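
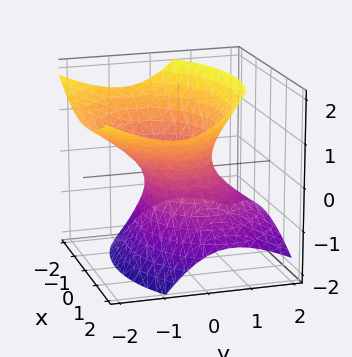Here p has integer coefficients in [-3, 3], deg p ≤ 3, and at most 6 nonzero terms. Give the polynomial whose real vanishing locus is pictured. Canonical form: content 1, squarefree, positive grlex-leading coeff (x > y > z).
2*x^2 + 3*y^2 + 3*y*z - 3*z^2 - 2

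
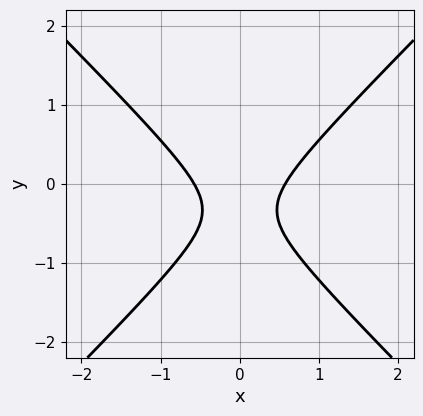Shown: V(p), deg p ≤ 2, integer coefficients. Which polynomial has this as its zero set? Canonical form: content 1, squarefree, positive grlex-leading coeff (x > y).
3*x^2 - 3*y^2 - 2*y - 1

(a) Degree: no degree-1 curve has this shape, so deg p = 2.
(b) Symmetries: the x ↦ −x reflection is a symmetry, so x appears only in even powers.
(c) Reading off the gridlines: the curve avoids every integer y-axis point in the box.
(d) Fitting integer coefficients to these (and the overall shape) gives p.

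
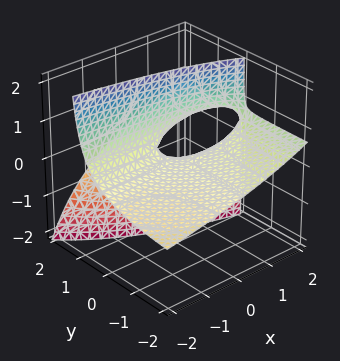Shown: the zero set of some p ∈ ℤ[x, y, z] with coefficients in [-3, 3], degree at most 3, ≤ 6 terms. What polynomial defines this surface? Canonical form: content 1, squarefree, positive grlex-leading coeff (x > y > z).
deg p = 2. A generic line meets the surface in up to 2 points.
Against the integer gridlines: every point of the y-axis in the box is on the surface; one z-axis crossing is at z = 0; the visible x-axis segment lies entirely on the surface.
These observations pin down the coefficients.

x*y - x*z - 3*y*z + 2*z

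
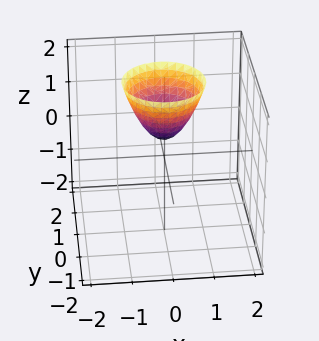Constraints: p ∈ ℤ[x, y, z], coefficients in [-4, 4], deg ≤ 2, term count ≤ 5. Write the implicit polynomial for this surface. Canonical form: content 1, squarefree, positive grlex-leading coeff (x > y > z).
1. The degree is 2 — no degree-1 surface has this shape.
2. Symmetries: rotational symmetry about the z-axis ⇒ p depends on x, y only through x² + y².
3. Against the integer gridlines: a circular section at z = 2 has radius exactly 1; the surface avoids every integer x-axis point in the box.
4. Fitting integer coefficients to these (and the overall shape) gives p.

3*x^2 + 3*y^2 - 2*z + 1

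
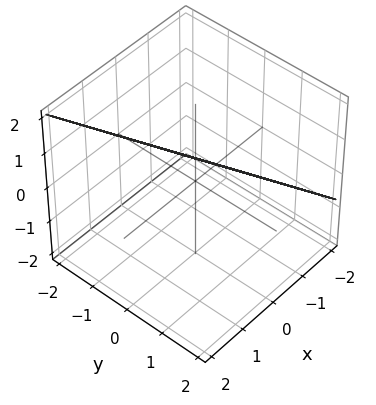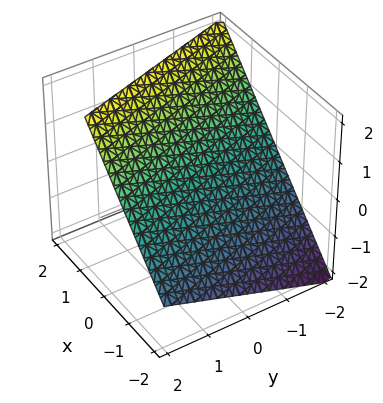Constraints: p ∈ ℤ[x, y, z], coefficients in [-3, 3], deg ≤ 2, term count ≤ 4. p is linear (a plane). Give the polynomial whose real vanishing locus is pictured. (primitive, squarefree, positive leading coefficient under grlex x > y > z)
3*x + y - 3*z + 2

First, the degree is 1 — every cross-section is a straight line — this is a plane.
Then, against the integer gridlines: it meets the y-axis at y = -2 (among the integer gridlines).
Finally, putting this together gives p.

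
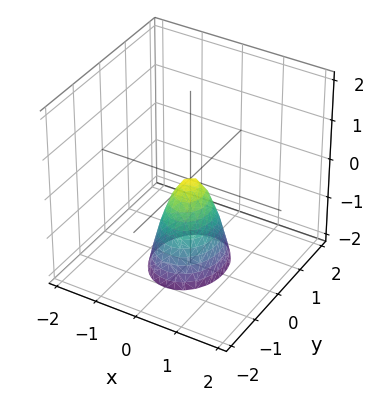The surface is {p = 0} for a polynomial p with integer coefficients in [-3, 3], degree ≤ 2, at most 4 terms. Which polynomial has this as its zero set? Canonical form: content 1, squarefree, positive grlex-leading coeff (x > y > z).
First, degree: a paraboloid; a quadric, so deg p = 2.
Then, symmetries: it's symmetric under y → −y, forcing even powers of y; the x ↦ −x reflection is a symmetry, so x appears only in even powers.
Then, from the axis intercepts and sections: it meets the x-axis at x = 0 (among the integer gridlines); it crosses the y-axis at the gridline y = 0; one z-axis crossing is at z = 0.
Finally, the integer polynomial consistent with all of this is the stated p.

3*x^2 + 2*y^2 + z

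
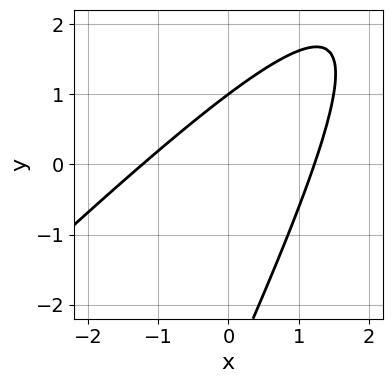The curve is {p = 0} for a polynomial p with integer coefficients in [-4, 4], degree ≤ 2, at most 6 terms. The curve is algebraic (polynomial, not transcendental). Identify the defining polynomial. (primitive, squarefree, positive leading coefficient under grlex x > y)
2*x^2 - 3*x*y + y^2 + 2*y - 3

(a) deg p = 2. No degree-1 curve has this shape.
(b) Checking where it meets the axes: one y-axis crossing is at y = 1.
(c) The integer polynomial consistent with all of this is the stated p.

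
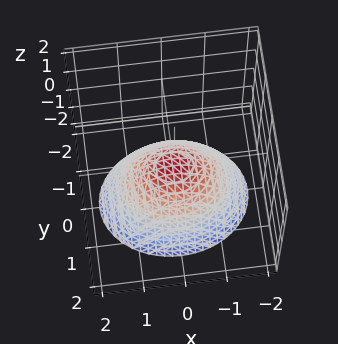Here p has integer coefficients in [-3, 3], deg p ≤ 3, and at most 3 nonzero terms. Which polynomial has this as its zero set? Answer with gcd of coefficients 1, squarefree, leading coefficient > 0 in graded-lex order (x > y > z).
2*x^2 + 3*y^2 + 3*z

First, the degree is 2 — a paraboloid; a quadric.
Then, symmetries: the x ↦ −x reflection is a symmetry, so x appears only in even powers; the y ↦ −y reflection is a symmetry, so y appears only in even powers.
Then, from the axis intercepts and sections: one z-axis crossing is at z = 0; one y-axis crossing is at y = 0; it crosses the x-axis at the gridline x = 0.
Finally, the integer polynomial consistent with all of this is the stated p.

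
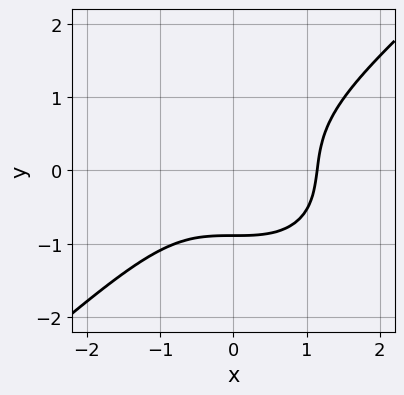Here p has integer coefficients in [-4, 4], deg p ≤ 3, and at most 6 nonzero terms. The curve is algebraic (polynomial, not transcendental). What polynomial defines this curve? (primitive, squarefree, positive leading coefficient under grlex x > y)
(a) Degree: no degree-2 curve has this shape, so deg p = 3.
(b) Matching integer coefficients to the picture gives p.

2*x^3 - 3*y^3 - y - 3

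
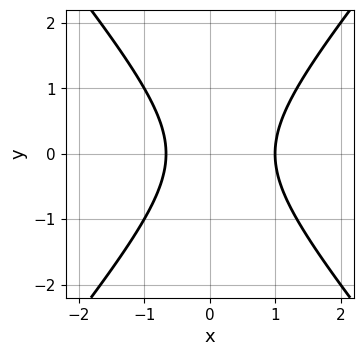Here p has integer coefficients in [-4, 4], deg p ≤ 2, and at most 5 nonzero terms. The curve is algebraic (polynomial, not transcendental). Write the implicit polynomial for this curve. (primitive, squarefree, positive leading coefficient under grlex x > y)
3*x^2 - 2*y^2 - x - 2

First, the degree is 2 — a generic line meets the curve in up to 2 points.
Next, symmetries: it's symmetric under y → −y, forcing even powers of y.
Then, from the visible intercepts: no y-intercept at any integer in the box; one x-axis crossing is at x = 1.
Finally, together with the visible shape, these determine p as stated.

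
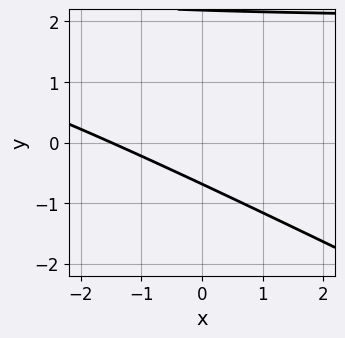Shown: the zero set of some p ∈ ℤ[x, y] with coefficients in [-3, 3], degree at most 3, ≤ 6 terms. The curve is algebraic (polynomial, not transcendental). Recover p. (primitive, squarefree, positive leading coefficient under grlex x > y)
x*y + 2*y^2 - 2*x - 3*y - 3

First, the degree is 2 — no degree-1 curve has this shape.
Finally, the integer polynomial consistent with all of this is the stated p.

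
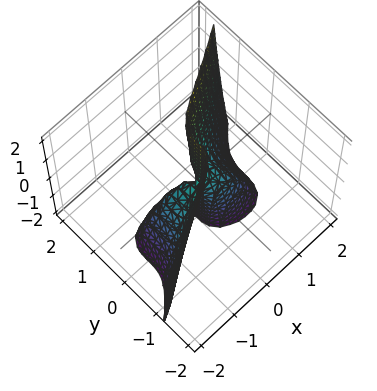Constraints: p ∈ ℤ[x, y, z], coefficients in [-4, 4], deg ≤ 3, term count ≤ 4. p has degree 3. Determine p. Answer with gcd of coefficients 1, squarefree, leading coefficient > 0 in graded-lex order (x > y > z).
Degree: the shape is more complex than any degree-2 surface, so deg p = 3.
Checking where it meets the axes: it crosses the y-axis at the gridline y = 0; the visible z-axis segment lies entirely on the surface.
Putting this together gives p.

x^3 - 3*y^3 + x*z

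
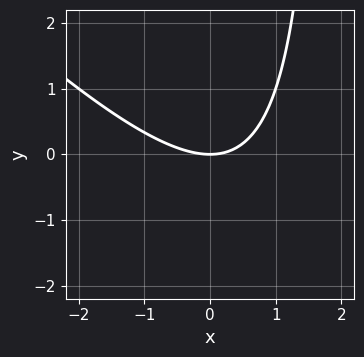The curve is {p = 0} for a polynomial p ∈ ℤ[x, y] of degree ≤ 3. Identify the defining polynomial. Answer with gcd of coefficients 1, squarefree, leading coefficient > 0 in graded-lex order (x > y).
x^2 + x*y - 2*y

1. deg p = 2. A generic line meets the curve in up to 2 points.
2. From the visible intercepts: it meets the y-axis at y = 0 (among the integer gridlines); it meets the x-axis at x = 0 (among the integer gridlines).
3. Solving for integer coefficients yields p as stated.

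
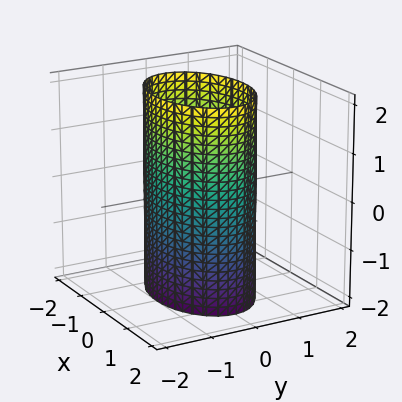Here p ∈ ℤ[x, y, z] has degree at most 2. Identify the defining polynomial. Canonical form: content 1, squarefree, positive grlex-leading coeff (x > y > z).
x^2 + 2*y^2 - 2

The degree is 2 — constant cross-section along one axis; a quadric.
Symmetries: the y ↦ −y reflection is a symmetry, so y appears only in even powers; the z ↦ −z reflection is a symmetry, so z appears only in even powers; the x ↦ −x reflection is a symmetry, so x appears only in even powers.
From the axis intercepts and sections: the surface avoids every integer z-axis point in the box; the y-axis gridline crossings are at y ∈ {-1, 1}.
Putting this together gives p.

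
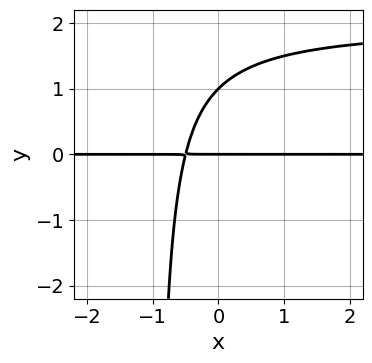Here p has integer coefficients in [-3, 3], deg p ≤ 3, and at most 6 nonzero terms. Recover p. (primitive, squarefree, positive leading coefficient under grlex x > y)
1. Degree: a generic line meets the curve in up to 3 points, so deg p = 3.
2. Observable constraints: among the integer gridlines, it crosses the y-axis at y ∈ {0, 1}; every point of the x-axis in the box is on the curve.
3. These observations pin down the coefficients.

x*y^2 - 2*x*y + y^2 - y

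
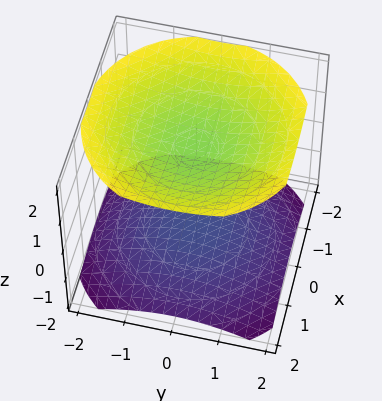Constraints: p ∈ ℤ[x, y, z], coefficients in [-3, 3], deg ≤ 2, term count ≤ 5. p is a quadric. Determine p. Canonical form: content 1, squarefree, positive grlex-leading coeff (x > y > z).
x^2 + y^2 - 2*z^2 + 3

I count 2 distinct pieces. Treating them together as one polynomial.
Degree: two separate bowl-shaped sheets opening away from each other; a quadric, so deg p = 2.
Symmetries: it's symmetric under z → −z, forcing even powers of z; rotational symmetry about the z-axis ⇒ p depends on x, y only through x² + y².
From the axis intercepts and sections: no y-intercept at any integer in the box; the surface avoids every integer x-axis point in the box.
Assembling these constraints gives the stated polynomial.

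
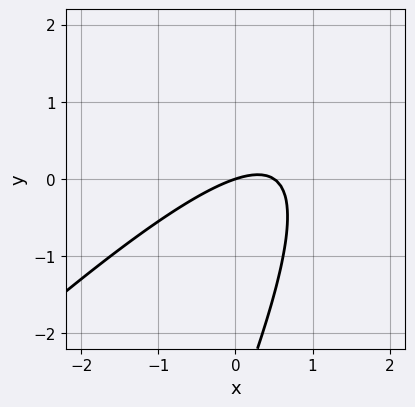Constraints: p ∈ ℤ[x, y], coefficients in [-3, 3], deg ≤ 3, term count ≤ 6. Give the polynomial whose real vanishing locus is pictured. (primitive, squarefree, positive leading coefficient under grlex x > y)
2*x^2 - 3*x*y + y^2 - x + 3*y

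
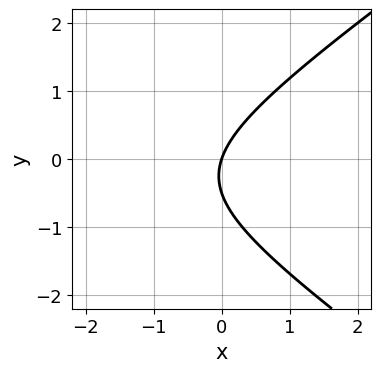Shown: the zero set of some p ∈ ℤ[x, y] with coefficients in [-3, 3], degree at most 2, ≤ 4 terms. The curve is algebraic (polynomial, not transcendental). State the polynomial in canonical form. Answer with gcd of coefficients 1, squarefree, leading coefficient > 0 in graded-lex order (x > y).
1. Degree: the shape is more complex than any degree-1 curve, so deg p = 2.
2. Observable constraints: one y-axis crossing is at y = 0; it crosses the x-axis at the gridline x = 0.
3. Assembling these constraints gives the stated polynomial.

x^2 - 2*y^2 + 3*x - y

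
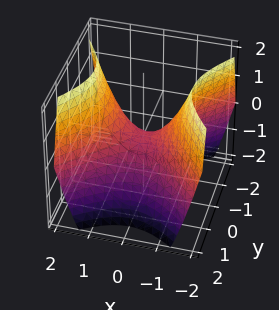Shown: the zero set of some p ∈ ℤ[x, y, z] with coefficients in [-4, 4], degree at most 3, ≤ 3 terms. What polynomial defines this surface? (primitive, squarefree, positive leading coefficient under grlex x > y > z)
(a) deg p = 2. A saddle surface; a quadric.
(b) Symmetries: the y ↦ −y reflection is a symmetry, so y appears only in even powers; it's symmetric under x → −x, forcing even powers of x.
(c) Checking where it meets the axes: it crosses the x-axis at the gridline x = 0; it crosses the z-axis at the gridline z = 0; it crosses the y-axis at the gridline y = 0.
(d) Fitting integer coefficients to these (and the overall shape) gives p.

x^2 - y^2 - z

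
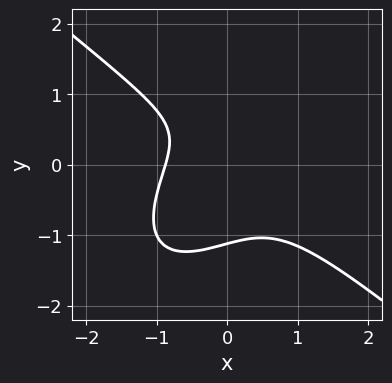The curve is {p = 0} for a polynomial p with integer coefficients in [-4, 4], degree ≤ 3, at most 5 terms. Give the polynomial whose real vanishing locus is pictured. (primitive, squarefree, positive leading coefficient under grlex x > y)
3*x^3 - 2*x*y^2 + 3*y^3 - 2*y + 2

(a) deg p = 3.
(b) Putting this together gives p.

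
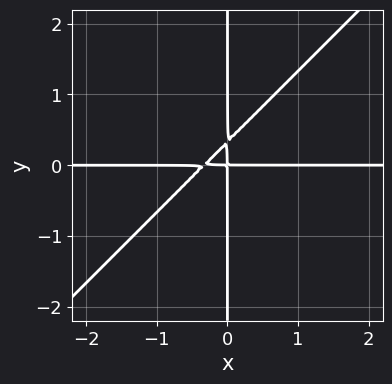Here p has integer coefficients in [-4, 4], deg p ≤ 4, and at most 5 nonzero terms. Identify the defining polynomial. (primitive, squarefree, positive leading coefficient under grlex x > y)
(a) deg p = 3. The shape is more complex than any degree-2 curve.
(b) From the visible intercepts: every point of the x-axis in the box is on the curve; every point of the y-axis in the box is on the curve.
(c) Together with the visible shape, these determine p as stated.

3*x^2*y - 3*x*y^2 + x*y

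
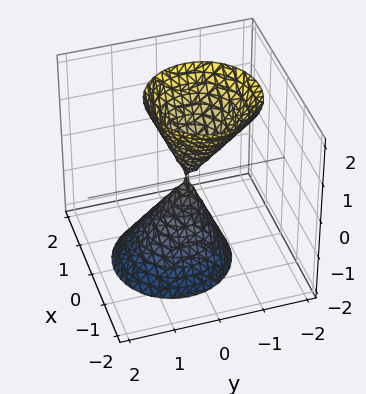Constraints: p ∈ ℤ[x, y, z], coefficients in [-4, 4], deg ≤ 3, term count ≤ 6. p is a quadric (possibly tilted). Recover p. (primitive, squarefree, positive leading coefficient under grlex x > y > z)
3*x^2 + 3*y^2 + y*z - z^2

The picture has 2 separate pieces. Treating them together as one polynomial.
deg p = 2. A generic line meets the surface in up to 2 points.
Observable constraints: it meets the z-axis at z = 0 (among the integer gridlines); one x-axis crossing is at x = 0.
Solving for integer coefficients yields p as stated.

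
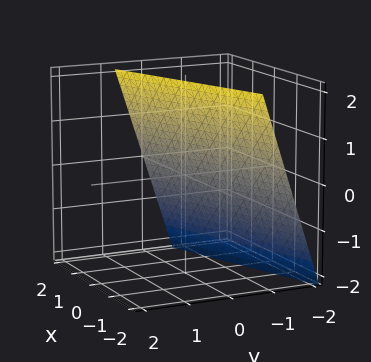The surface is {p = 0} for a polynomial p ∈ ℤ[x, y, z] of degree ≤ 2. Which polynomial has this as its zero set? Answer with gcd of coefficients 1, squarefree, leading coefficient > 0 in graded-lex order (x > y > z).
x - 3*y + z - 2

1. deg p = 1.
2. From the visible intercepts: it meets the z-axis at z = 2 (among the integer gridlines); it crosses the x-axis at the gridline x = 2.
3. Matching integer coefficients to the picture gives p.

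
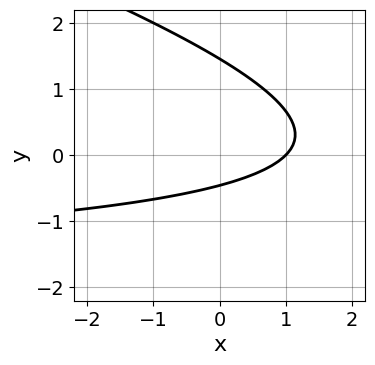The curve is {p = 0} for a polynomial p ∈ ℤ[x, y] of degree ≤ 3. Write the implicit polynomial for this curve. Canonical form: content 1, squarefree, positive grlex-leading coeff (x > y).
The degree is 2 — the shape is more complex than any degree-1 curve.
Reading off the gridlines: one x-axis crossing is at x = 1.
Matching integer coefficients to the picture gives p.

x*y + 3*y^2 + 2*x - 3*y - 2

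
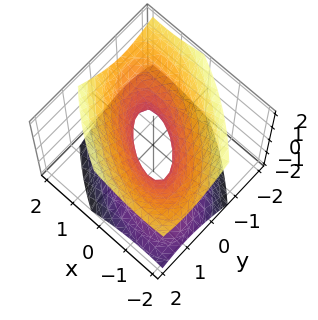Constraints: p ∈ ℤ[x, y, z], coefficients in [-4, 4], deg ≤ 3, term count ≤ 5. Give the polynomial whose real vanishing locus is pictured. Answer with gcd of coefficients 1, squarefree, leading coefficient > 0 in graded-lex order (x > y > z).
Degree: no degree-1 surface has this shape, so deg p = 2.
From the axis intercepts and sections: the surface avoids every integer z-axis point in the box.
Together with the visible shape, these determine p as stated.

2*x^2 + 3*x*y + 3*y^2 - 3*z^2 - 1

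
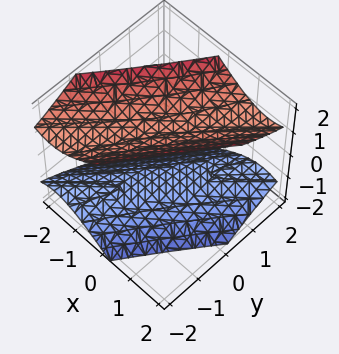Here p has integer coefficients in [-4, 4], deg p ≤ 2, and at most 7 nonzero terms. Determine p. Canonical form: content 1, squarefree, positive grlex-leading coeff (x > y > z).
The picture has 2 separate pieces. They look like related sheets of one shape, so recover p as a whole.
Degree: a generic line meets the surface in up to 2 points, so deg p = 2.
Checking where it meets the axes: the surface avoids every integer x-axis point in the box; no y-intercept at any integer in the box.
Matching integer coefficients to the picture gives p.

2*x^2 - 3*x*y + y^2 - 2*z^2 + 3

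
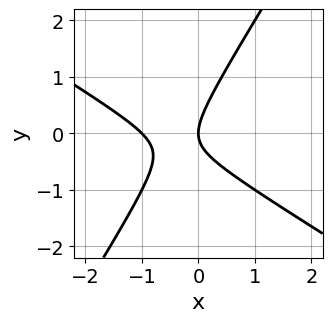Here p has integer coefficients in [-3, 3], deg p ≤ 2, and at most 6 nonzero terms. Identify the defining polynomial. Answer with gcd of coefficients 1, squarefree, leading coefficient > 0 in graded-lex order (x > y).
x^2 + x*y - y^2 + x

deg p = 2. A generic line meets the curve in up to 2 points.
Observable constraints: one y-axis crossing is at y = 0; the x-axis gridline crossings are at x ∈ {-1, 0}.
The integer polynomial consistent with all of this is the stated p.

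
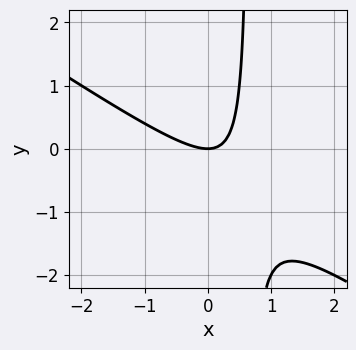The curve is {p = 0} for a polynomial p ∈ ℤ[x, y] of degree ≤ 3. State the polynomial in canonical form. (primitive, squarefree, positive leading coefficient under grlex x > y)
2*x^2 + 3*x*y - 2*y

(a) deg p = 2. No degree-1 curve has this shape.
(b) Reading off the gridlines: it meets the x-axis at x = 0 (among the integer gridlines); it meets the y-axis at y = 0 (among the integer gridlines).
(c) The integer polynomial consistent with all of this is the stated p.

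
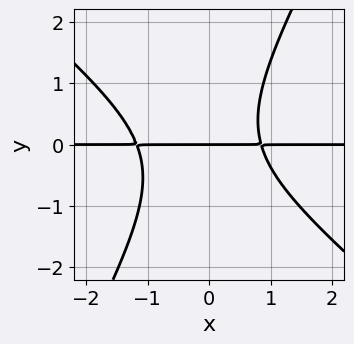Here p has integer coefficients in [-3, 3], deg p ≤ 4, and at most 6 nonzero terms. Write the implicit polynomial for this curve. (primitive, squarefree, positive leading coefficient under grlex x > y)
First, degree: the shape is more complex than any degree-2 curve, so deg p = 3.
Next, against the integer gridlines: one y-axis crossing is at y = 0; the visible x-axis segment lies entirely on the curve.
Finally, solving for integer coefficients yields p as stated.

3*x^2*y + 2*x*y^2 - 2*y^3 + x*y - 3*y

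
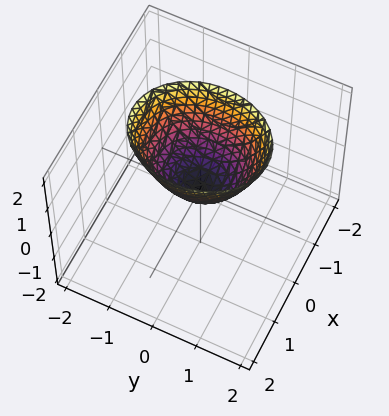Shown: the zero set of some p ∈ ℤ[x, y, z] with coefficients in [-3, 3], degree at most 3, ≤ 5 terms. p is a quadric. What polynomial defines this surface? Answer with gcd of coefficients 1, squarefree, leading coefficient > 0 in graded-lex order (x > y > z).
deg p = 2.
Symmetries: mirror symmetry x ↦ −x ⇒ only even powers of x; mirror symmetry y ↦ −y ⇒ only even powers of y.
From the visible intercepts: it crosses the z-axis at the gridline z = 0; one x-axis crossing is at x = 0; it meets the y-axis at y = 0 (among the integer gridlines).
The integer polynomial consistent with all of this is the stated p.

3*x^2 + 2*y^2 - 2*z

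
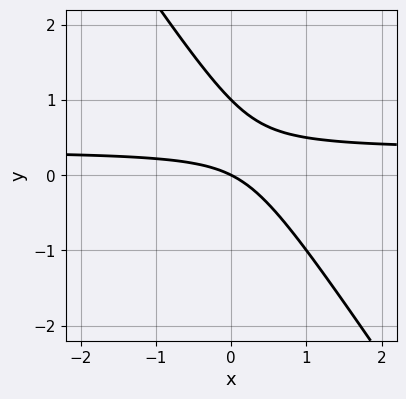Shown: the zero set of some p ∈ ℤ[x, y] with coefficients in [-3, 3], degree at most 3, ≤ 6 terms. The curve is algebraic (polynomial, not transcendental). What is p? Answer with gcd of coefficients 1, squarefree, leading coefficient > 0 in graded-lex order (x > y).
First, deg p = 2. The shape is more complex than any degree-1 curve.
Next, reading off the gridlines: it meets the x-axis at x = 0 (among the integer gridlines); among the integer gridlines, it crosses the y-axis at y ∈ {0, 1}.
Finally, these observations pin down the coefficients.

3*x*y + 2*y^2 - x - 2*y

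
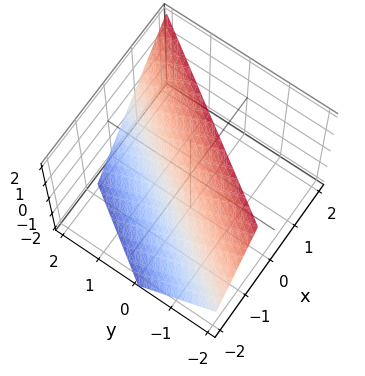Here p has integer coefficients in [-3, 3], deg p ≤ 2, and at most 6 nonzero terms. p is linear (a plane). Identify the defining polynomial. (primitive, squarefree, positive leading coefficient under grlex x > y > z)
1. deg p = 1. The surface is flat (a plane).
2. Checking where it meets the axes: one y-axis crossing is at y = 1; it meets the z-axis at z = 1 (among the integer gridlines).
3. Fitting integer coefficients to these (and the overall shape) gives p.

3*x - 2*y - 2*z + 2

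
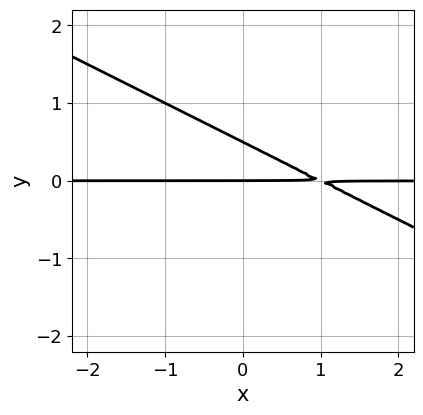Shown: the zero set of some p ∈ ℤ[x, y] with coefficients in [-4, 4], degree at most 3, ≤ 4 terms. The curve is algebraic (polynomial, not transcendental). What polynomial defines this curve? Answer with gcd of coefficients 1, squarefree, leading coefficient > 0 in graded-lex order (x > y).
x*y + 2*y^2 - y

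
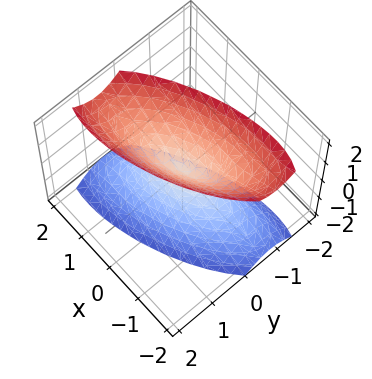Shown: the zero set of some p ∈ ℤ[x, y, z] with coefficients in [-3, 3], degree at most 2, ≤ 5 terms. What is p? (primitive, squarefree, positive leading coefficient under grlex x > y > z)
x^2 - 2*x*y + 3*y^2 - z^2

1. The picture has 2 separate pieces.
2. The degree is 2 — no degree-1 surface has this shape.
3. From the visible intercepts: one z-axis crossing is at z = 0; it crosses the x-axis at the gridline x = 0; it crosses the y-axis at the gridline y = 0.
4. The integer polynomial consistent with all of this is the stated p.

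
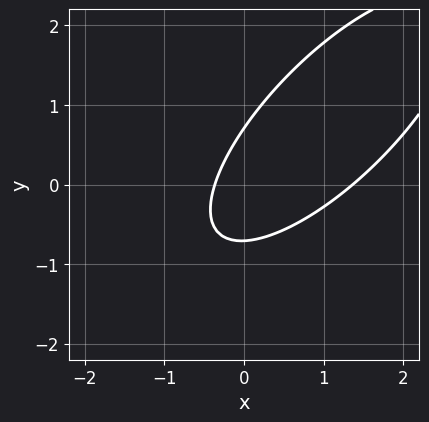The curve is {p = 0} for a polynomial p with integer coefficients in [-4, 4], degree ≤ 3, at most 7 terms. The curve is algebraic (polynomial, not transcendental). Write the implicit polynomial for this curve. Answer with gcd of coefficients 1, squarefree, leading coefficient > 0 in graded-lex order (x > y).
2*x^2 - 3*x*y + 2*y^2 - 2*x - 1

1. deg p = 2.
2. The integer polynomial consistent with all of this is the stated p.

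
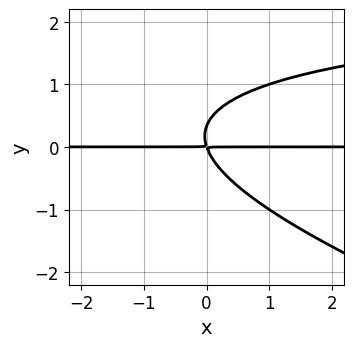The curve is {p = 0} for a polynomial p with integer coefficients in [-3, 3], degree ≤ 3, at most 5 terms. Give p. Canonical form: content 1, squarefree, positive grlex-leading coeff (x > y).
(a) Degree: the shape is more complex than any degree-2 curve, so deg p = 3.
(b) Observable constraints: the visible x-axis segment lies entirely on the curve.
(c) Solving for integer coefficients yields p as stated.

x*y^2 + 3*y^3 - 3*x*y - y^2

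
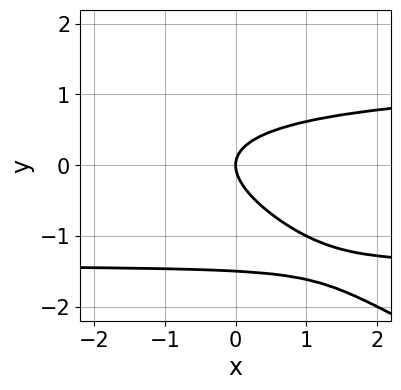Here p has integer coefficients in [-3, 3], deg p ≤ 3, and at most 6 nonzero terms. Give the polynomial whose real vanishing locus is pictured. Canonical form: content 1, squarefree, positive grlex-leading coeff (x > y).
1. deg p = 3. No degree-2 curve has this shape.
2. From the axis intercepts and sections: one y-axis crossing is at y = 0; one x-axis crossing is at x = 0.
3. Putting this together gives p.

x*y^2 + 2*y^3 + 3*y^2 - 2*x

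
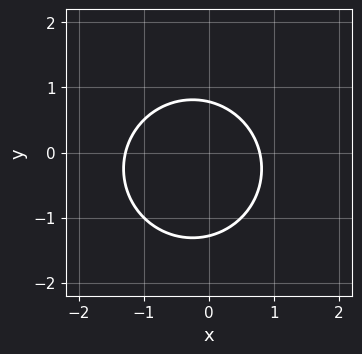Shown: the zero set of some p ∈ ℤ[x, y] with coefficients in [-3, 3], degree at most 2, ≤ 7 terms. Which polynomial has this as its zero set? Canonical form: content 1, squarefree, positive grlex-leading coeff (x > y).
2*x^2 + 2*y^2 + x + y - 2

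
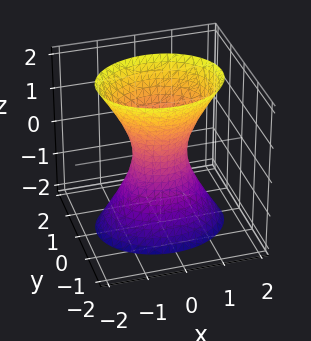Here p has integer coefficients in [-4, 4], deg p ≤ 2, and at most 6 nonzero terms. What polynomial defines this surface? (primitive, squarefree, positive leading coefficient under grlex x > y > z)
2*x^2 + 3*y^2 - z^2 - 1

(a) deg p = 2.
(b) Symmetries: it's symmetric under x → −x, forcing even powers of x; the y ↦ −y reflection is a symmetry, so y appears only in even powers; it's symmetric under z → −z, forcing even powers of z.
(c) From the visible intercepts: it misses every integer gridline on the z-axis.
(d) Solving for integer coefficients yields p as stated.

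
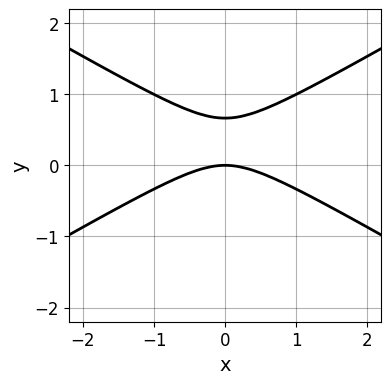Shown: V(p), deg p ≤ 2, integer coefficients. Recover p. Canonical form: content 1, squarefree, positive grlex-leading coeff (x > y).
x^2 - 3*y^2 + 2*y

Degree: no degree-1 curve has this shape, so deg p = 2.
Symmetries: the x ↦ −x reflection is a symmetry, so x appears only in even powers.
Checking where it meets the axes: it crosses the y-axis at the gridline y = 0; it crosses the x-axis at the gridline x = 0.
Fitting integer coefficients to these (and the overall shape) gives p.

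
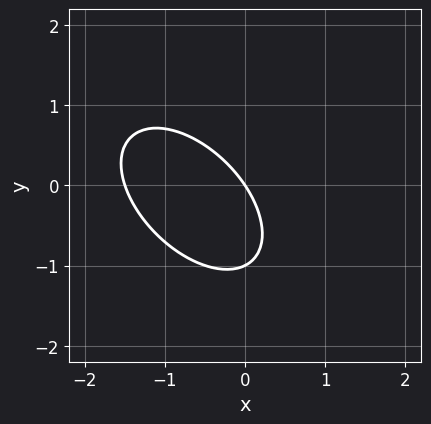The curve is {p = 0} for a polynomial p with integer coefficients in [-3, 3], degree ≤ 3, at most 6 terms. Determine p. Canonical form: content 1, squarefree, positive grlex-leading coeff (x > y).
First, degree: a generic line meets the curve in up to 2 points, so deg p = 2.
Next, reading off the gridlines: among the integer gridlines, it crosses the y-axis at y ∈ {-1, 0}; it meets the x-axis at x = 0 (among the integer gridlines).
Finally, putting this together gives p.

2*x^2 + 2*x*y + 2*y^2 + 3*x + 2*y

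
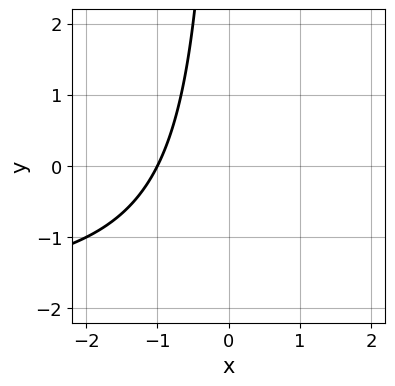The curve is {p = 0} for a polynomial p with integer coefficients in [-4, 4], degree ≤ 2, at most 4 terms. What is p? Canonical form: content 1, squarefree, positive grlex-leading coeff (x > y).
x*y + 2*x + 2

First, degree: the shape is more complex than any degree-1 curve, so deg p = 2.
Then, observable constraints: the curve avoids every integer y-axis point in the box; it meets the x-axis at x = -1 (among the integer gridlines).
Finally, these observations pin down the coefficients.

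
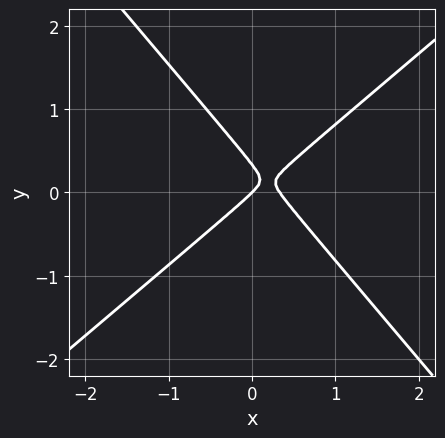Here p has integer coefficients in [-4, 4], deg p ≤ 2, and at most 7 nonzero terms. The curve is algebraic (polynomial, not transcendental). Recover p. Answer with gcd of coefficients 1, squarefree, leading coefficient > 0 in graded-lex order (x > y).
3*x^2 - x*y - 3*y^2 - x + y

First, degree: the shape is more complex than any degree-1 curve, so deg p = 2.
Next, from the axis intercepts and sections: one x-axis crossing is at x = 0; it meets the y-axis at y = 0 (among the integer gridlines).
Finally, together with the visible shape, these determine p as stated.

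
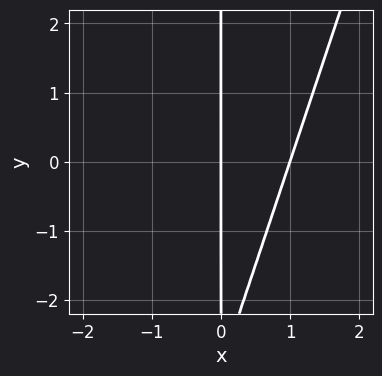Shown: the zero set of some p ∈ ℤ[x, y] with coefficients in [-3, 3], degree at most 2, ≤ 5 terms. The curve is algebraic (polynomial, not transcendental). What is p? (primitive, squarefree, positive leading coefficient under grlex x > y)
First, degree: the shape is more complex than any degree-1 curve, so deg p = 2.
Then, against the integer gridlines: among the integer gridlines, it crosses the x-axis at x ∈ {0, 1}; every point of the y-axis in the box is on the curve.
Finally, assembling these constraints gives the stated polynomial.

3*x^2 - x*y - 3*x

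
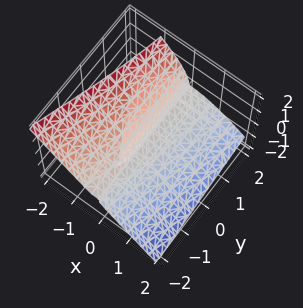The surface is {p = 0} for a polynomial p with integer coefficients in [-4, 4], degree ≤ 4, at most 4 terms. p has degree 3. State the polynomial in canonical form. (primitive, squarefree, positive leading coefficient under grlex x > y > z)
1. I count 2 distinct pieces.
2. The degree is 3 — no degree-2 surface has this shape.
3. Reading off the gridlines: every point of the y-axis in the box is on the surface; it meets the x-axis at x = 0 (among the integer gridlines); it meets the z-axis at z = 0 (among the integer gridlines).
4. These observations pin down the coefficients.

2*x^3 + 2*x*y*z + 2*z^3 + 3*x*z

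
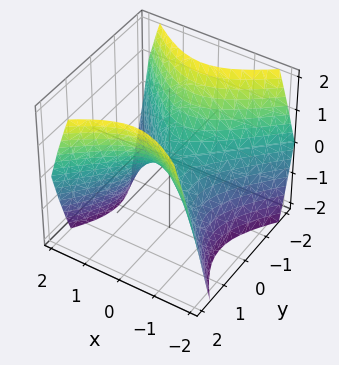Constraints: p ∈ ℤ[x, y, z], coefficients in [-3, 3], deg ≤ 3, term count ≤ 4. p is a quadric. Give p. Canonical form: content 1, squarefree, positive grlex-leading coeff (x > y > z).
x^2 - y^2 + z

(a) Degree: a saddle surface; a quadric, so deg p = 2.
(b) Symmetries: it's symmetric under y → −y, forcing even powers of y; it's symmetric under x → −x, forcing even powers of x.
(c) Checking where it meets the axes: one z-axis crossing is at z = 0; it meets the x-axis at x = 0 (among the integer gridlines).
(d) Fitting integer coefficients to these (and the overall shape) gives p.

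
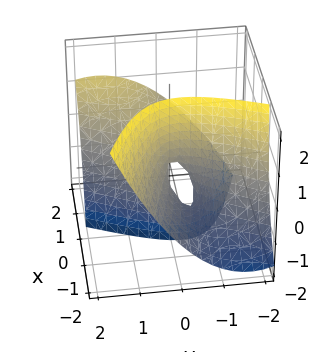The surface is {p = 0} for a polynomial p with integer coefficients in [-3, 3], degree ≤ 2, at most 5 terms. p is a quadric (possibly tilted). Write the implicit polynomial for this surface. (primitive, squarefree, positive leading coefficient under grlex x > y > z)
(a) Degree: the shape is more complex than any degree-1 surface, so deg p = 2.
(b) Reading off the gridlines: one y-axis crossing is at y = 0; it meets the z-axis at z = 0 (among the integer gridlines).
(c) Assembling these constraints gives the stated polynomial.

x^2 + 3*x*y - 3*x*z - 2*y^2 - z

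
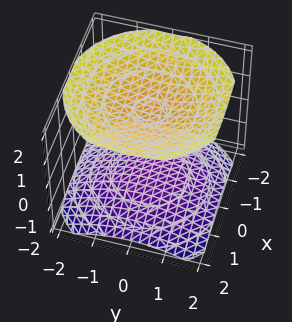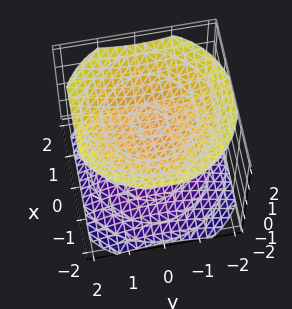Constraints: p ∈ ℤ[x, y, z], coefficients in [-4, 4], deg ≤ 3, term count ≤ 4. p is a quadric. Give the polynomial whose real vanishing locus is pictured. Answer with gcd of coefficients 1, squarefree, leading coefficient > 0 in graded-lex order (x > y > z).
1. There are 2 components. Treating them together as one polynomial.
2. deg p = 2. Two separate bowl-shaped sheets opening away from each other; a quadric.
3. Symmetries: the z-axis is an axis of rotation, so x and y enter only as x² + y²; mirror symmetry z ↦ −z ⇒ only even powers of z.
4. Checking where it meets the axes: no x-intercept at any integer in the box; the surface avoids every integer y-axis point in the box.
5. Assembling these constraints gives the stated polynomial.

x^2 + y^2 - 2*z^2 + 3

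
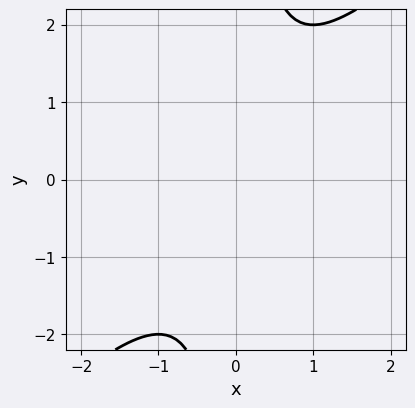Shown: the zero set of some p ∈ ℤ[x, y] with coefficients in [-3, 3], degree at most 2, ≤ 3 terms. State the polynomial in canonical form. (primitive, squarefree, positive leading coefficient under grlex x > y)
(a) Degree: the shape is more complex than any degree-1 curve, so deg p = 2.
(b) Checking where it meets the axes: the curve avoids every integer x-axis point in the box; it misses every integer gridline on the y-axis.
(c) Together with the visible shape, these determine p as stated.

x^2 - x*y + 1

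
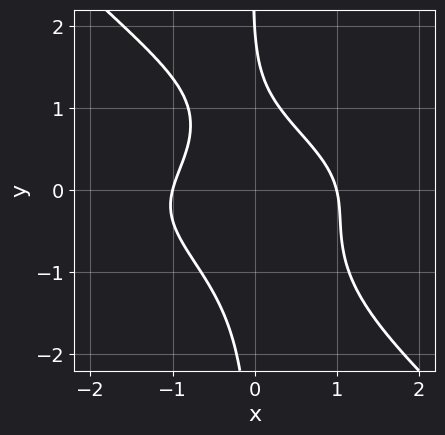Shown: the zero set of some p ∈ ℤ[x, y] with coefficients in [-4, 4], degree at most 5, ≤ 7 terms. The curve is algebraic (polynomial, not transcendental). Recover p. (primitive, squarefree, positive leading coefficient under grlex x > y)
2*x^2*y^2 + 2*x*y^3 + 2*x^2 + y - 2

First, the degree is 4 — the shape is more complex than any degree-3 curve.
Next, against the integer gridlines: among the integer gridlines, it crosses the x-axis at x ∈ {-1, 1}; one y-axis crossing is at y = 2.
Finally, assembling these constraints gives the stated polynomial.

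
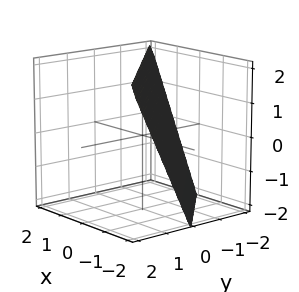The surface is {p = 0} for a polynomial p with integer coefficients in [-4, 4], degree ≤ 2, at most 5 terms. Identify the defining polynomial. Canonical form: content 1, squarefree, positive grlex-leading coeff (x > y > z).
1. deg p = 1. Every cross-section is a straight line — this is a plane.
2. From the axis intercepts and sections: it crosses the y-axis at the gridline y = -1; it crosses the x-axis at the gridline x = -1.
3. Putting this together gives p. Check: (0, 0, 2) on the z-axis lies on the surface, and p(0, 0, 2) = 0. ✓

2*x + 2*y - z + 2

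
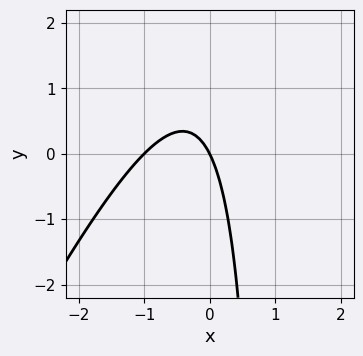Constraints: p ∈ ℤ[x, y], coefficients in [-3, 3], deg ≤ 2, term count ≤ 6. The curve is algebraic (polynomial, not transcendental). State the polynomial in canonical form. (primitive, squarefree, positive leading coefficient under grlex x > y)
2*x^2 - x*y + 2*x + y

(a) Degree: the shape is more complex than any degree-1 curve, so deg p = 2.
(b) Observable constraints: among the integer gridlines, it crosses the x-axis at x ∈ {-1, 0}; one y-axis crossing is at y = 0.
(c) Together with the visible shape, these determine p as stated.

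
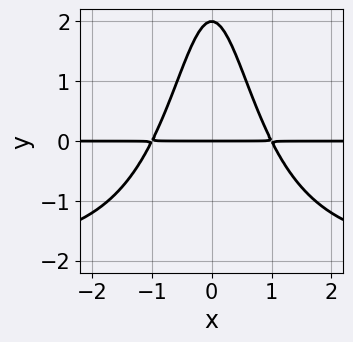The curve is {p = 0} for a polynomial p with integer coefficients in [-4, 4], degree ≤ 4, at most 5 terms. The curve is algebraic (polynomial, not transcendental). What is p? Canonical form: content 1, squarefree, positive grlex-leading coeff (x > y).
(a) The degree is 4 — no degree-3 curve has this shape.
(b) Symmetries: the x ↦ −x reflection is a symmetry, so x appears only in even powers.
(c) Observable constraints: among the integer gridlines, it crosses the y-axis at y ∈ {0, 2}; the visible x-axis segment lies entirely on the curve.
(d) The integer polynomial consistent with all of this is the stated p.

x^2*y^2 + 2*x^2*y + y^2 - 2*y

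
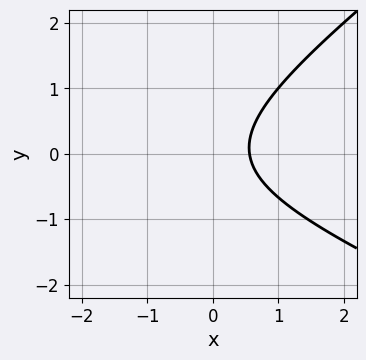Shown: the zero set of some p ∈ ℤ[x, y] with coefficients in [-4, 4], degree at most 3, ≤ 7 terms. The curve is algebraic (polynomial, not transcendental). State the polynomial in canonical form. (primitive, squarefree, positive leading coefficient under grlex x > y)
1. Degree: no degree-1 curve has this shape, so deg p = 2.
2. Against the integer gridlines: the curve avoids every integer y-axis point in the box.
3. Putting this together gives p.

x^2 + x*y - 3*y^2 + 3*x - 2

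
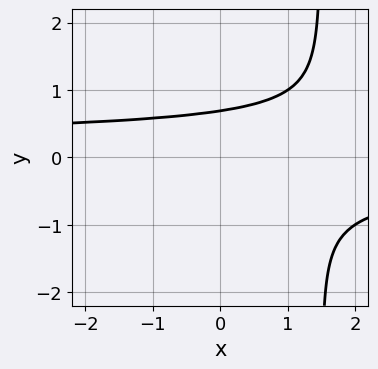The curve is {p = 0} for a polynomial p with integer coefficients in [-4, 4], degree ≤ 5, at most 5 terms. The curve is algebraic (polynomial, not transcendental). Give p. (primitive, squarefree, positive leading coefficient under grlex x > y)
2*x*y^3 - 3*y^3 + 1

First, the degree is 4 — no degree-3 curve has this shape.
Next, against the integer gridlines: the curve avoids every integer x-axis point in the box.
Finally, putting this together gives p.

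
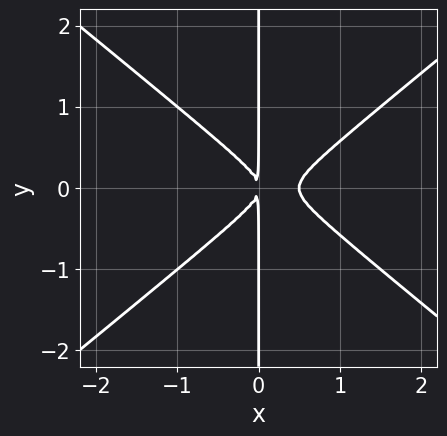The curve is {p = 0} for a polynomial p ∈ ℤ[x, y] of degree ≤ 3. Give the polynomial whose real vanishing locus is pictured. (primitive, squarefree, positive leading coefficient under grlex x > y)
2*x^3 - 3*x*y^2 - x^2

deg p = 3.
Symmetries: the y ↦ −y reflection is a symmetry, so y appears only in even powers.
Checking where it meets the axes: the visible y-axis segment lies entirely on the curve.
Fitting integer coefficients to these (and the overall shape) gives p.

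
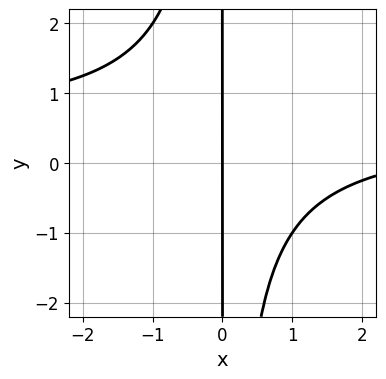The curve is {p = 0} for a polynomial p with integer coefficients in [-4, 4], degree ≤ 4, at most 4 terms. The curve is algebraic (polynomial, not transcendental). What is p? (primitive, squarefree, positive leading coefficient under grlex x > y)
(a) deg p = 3. The shape is more complex than any degree-2 curve.
(b) From the axis intercepts and sections: the visible y-axis segment lies entirely on the curve; it meets the x-axis at x = 0 (among the integer gridlines).
(c) Matching integer coefficients to the picture gives p.

2*x^2*y - x^2 + 3*x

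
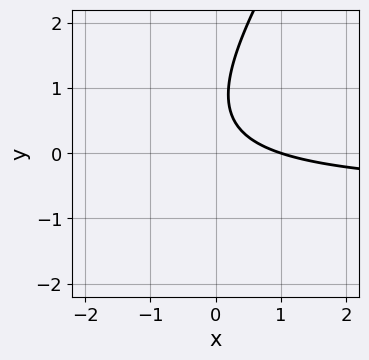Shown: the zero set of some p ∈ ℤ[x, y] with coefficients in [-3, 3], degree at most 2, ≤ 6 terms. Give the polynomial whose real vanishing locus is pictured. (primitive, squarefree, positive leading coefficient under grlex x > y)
3*x*y - 2*y^2 + 2*x + 3*y - 2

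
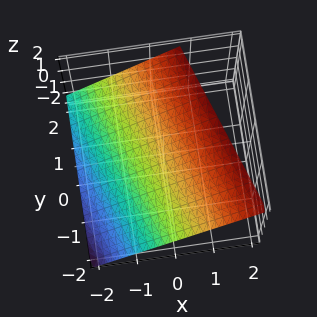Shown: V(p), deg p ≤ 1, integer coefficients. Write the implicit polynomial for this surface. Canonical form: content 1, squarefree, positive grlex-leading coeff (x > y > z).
3*x + y - 3*z + 2

First, deg p = 1. The surface is flat (a plane).
Then, reading off the gridlines: it crosses the y-axis at the gridline y = -2.
Finally, putting this together gives p.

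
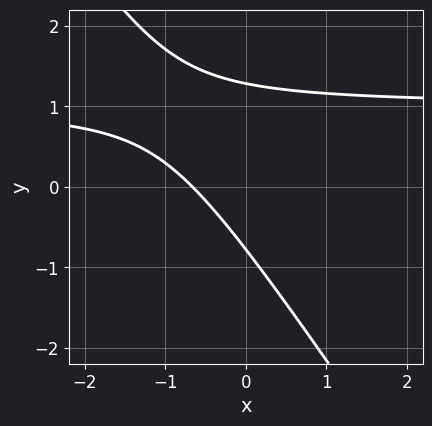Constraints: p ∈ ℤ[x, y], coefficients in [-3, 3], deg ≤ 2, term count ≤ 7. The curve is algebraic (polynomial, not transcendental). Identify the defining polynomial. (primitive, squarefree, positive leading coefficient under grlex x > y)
Degree: a generic line meets the curve in up to 2 points, so deg p = 2.
The integer polynomial consistent with all of this is the stated p.

3*x*y + 2*y^2 - 3*x - y - 2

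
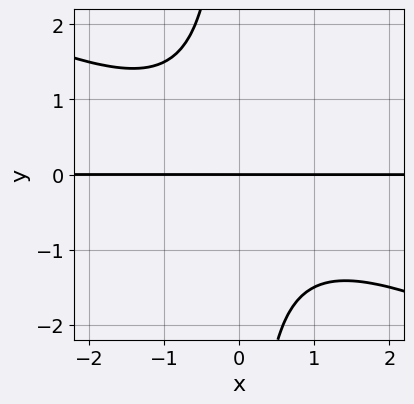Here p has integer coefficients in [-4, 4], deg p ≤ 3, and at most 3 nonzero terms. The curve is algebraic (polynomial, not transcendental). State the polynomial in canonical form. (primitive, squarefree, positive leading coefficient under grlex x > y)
x^2*y + 2*x*y^2 + 2*y

(a) Degree: the shape is more complex than any degree-2 curve, so deg p = 3.
(b) From the axis intercepts and sections: it crosses the y-axis at the gridline y = 0; every point of the x-axis in the box is on the curve.
(c) Fitting integer coefficients to these (and the overall shape) gives p.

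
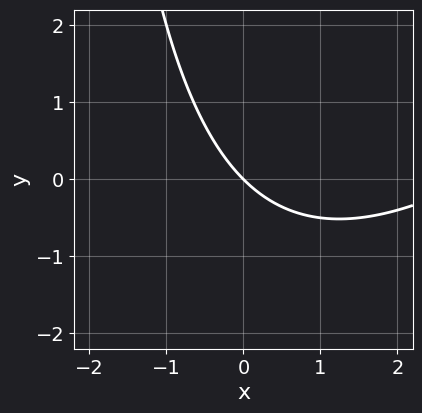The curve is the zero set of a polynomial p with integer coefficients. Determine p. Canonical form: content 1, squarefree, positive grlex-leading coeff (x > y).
x^2 - x*y - 3*x - 3*y

1. Degree: the shape is more complex than any degree-1 curve, so deg p = 2.
2. Reading off the gridlines: it meets the x-axis at x = 0 (among the integer gridlines); it crosses the y-axis at the gridline y = 0.
3. The integer polynomial consistent with all of this is the stated p.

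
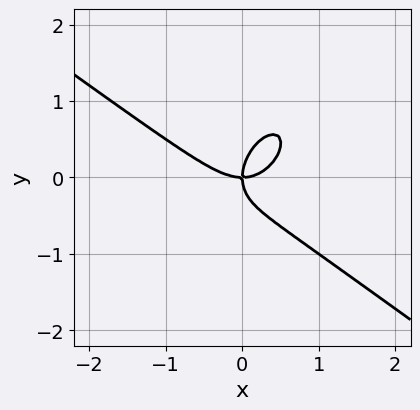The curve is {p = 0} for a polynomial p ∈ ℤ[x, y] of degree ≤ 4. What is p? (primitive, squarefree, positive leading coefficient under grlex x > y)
2*x^3 + x^2*y - x*y^2 + 2*y^3 - 2*x*y

(a) Degree: a generic line meets the curve in up to 3 points, so deg p = 3.
(b) Observable constraints: it crosses the y-axis at the gridline y = 0; it meets the x-axis at x = 0 (among the integer gridlines).
(c) Assembling these constraints gives the stated polynomial.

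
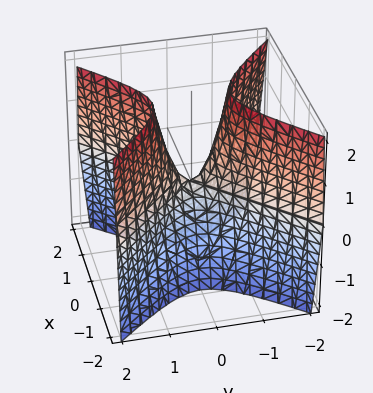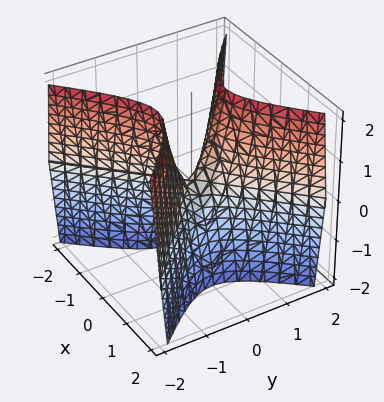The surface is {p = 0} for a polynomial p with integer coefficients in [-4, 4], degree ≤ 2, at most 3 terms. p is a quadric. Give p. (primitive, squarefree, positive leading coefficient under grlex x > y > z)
3*x^2 - 3*y^2 + z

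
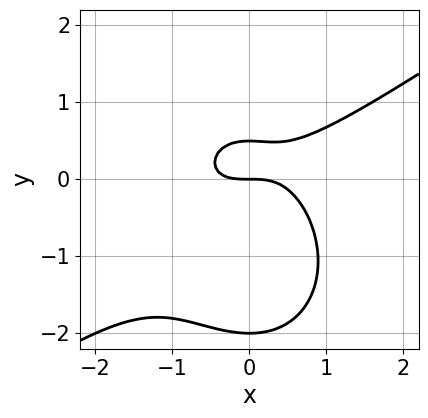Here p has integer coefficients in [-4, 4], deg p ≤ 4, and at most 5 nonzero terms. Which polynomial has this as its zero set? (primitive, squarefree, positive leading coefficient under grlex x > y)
The degree is 3 — no degree-2 curve has this shape.
Observable constraints: one x-axis crossing is at x = 0; the y-axis gridline crossings are at y ∈ {-2, 0}.
Putting this together gives p.

2*x^3 - 2*x^2*y - 2*y^3 - 3*y^2 + 2*y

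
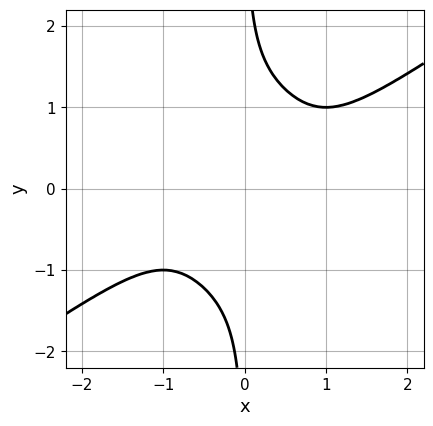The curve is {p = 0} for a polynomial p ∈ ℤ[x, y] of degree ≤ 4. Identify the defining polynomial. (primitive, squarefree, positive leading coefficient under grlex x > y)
x^4 - x^3*y - x*y^3 + 1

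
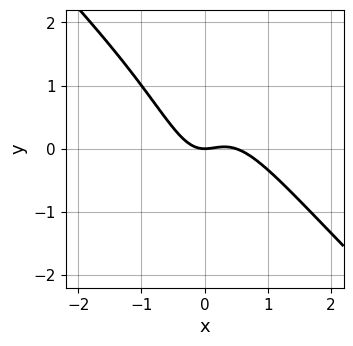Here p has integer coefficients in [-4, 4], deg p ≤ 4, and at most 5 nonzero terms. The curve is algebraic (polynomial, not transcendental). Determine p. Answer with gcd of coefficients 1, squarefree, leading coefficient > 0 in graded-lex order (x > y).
2*x^3 + 2*x^2*y - x^2 + y

First, degree: no degree-2 curve has this shape, so deg p = 3.
Then, against the integer gridlines: one x-axis crossing is at x = 0; one y-axis crossing is at y = 0.
Finally, matching integer coefficients to the picture gives p.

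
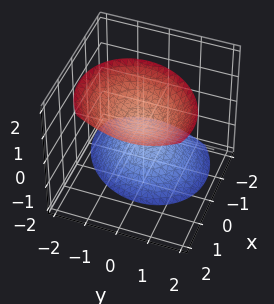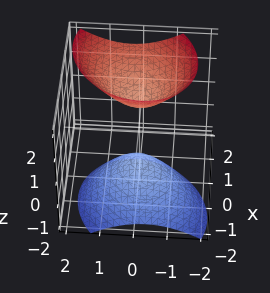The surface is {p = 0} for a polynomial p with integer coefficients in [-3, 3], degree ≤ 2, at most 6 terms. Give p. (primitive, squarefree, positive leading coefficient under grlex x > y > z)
(a) I count 2 distinct pieces.
(b) Degree: a generic line meets the surface in up to 2 points, so deg p = 2.
(c) From the visible intercepts: the surface avoids every integer y-axis point in the box; among the integer gridlines, it crosses the z-axis at z ∈ {-1, 1}; no x-intercept at any integer in the box.
(d) Solving for integer coefficients yields p as stated.

3*x^2 - x*y - 3*x*z + 3*y^2 - 2*z^2 + 2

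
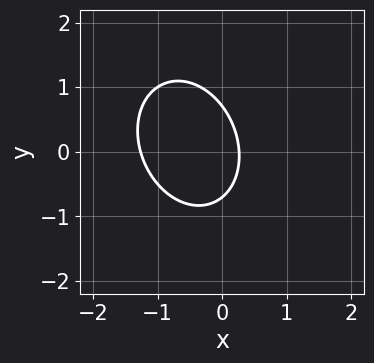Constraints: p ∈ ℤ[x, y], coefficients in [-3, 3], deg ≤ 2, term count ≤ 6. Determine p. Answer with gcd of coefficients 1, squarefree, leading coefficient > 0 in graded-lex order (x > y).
3*x^2 + x*y + 2*y^2 + 3*x - 1

1. deg p = 2. A generic line meets the curve in up to 2 points.
2. The integer polynomial consistent with all of this is the stated p.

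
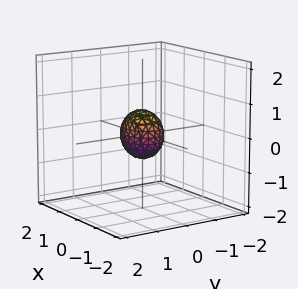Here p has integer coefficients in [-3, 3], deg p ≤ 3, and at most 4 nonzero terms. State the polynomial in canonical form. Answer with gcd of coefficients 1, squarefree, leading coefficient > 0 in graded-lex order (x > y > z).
Degree: a closed, bounded, convex surface; a quadric, so deg p = 2.
Symmetries: it's symmetric under x → −x, forcing even powers of x; mirror symmetry y ↦ −y ⇒ only even powers of y; it's symmetric under z → −z, forcing even powers of z.
Putting this together gives p.

2*x^2 + 3*y^2 + 2*z^2 - 1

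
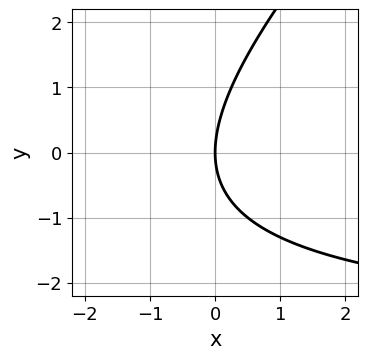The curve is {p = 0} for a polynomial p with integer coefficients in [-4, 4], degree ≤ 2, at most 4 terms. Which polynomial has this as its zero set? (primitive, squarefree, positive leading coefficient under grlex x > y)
x*y - y^2 + 3*x

First, the degree is 2 — no degree-1 curve has this shape.
Next, observable constraints: it meets the x-axis at x = 0 (among the integer gridlines); it meets the y-axis at y = 0 (among the integer gridlines).
Finally, fitting integer coefficients to these (and the overall shape) gives p.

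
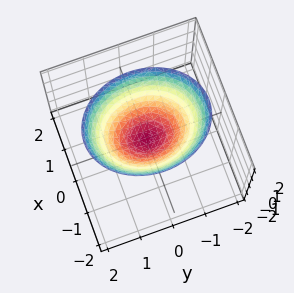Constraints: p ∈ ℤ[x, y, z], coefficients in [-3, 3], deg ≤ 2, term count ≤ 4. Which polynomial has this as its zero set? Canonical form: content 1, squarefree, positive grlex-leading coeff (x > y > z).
3*x^2 + 2*y^2 - 3*z

First, deg p = 2. A single bowl opening along one axis; a quadric.
Then, symmetries: the x ↦ −x reflection is a symmetry, so x appears only in even powers; it's symmetric under y → −y, forcing even powers of y.
Then, from the visible intercepts: it meets the x-axis at x = 0 (among the integer gridlines); one z-axis crossing is at z = 0; it crosses the y-axis at the gridline y = 0.
Finally, together with the visible shape, these determine p as stated.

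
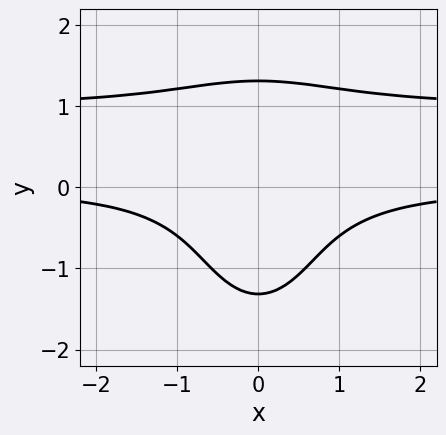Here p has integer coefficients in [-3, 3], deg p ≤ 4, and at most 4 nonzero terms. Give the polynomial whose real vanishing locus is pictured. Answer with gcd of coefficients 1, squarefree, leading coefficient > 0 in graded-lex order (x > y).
3*x^2*y^2 + y^4 - 3*x^2*y - 3

1. Degree: the shape is more complex than any degree-3 curve, so deg p = 4.
2. Symmetries: the x ↦ −x reflection is a symmetry, so x appears only in even powers.
3. Checking where it meets the axes: no x-intercept at any integer in the box.
4. Assembling these constraints gives the stated polynomial.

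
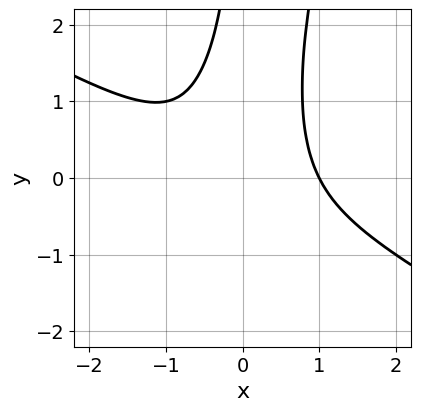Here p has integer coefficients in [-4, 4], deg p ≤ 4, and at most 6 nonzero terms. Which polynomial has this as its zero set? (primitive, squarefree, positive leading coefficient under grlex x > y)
The degree is 3 — no degree-2 curve has this shape.
Against the integer gridlines: it misses every integer gridline on the y-axis; one x-axis crossing is at x = 1.
Fitting integer coefficients to these (and the overall shape) gives p.

2*x^3 + 3*x^2*y - x*y^2 - 2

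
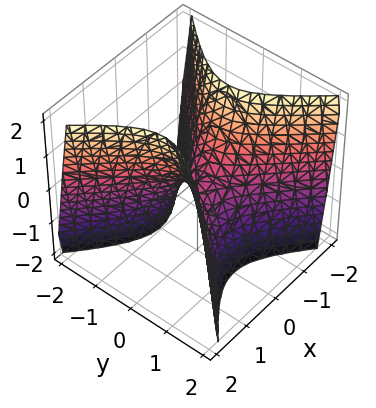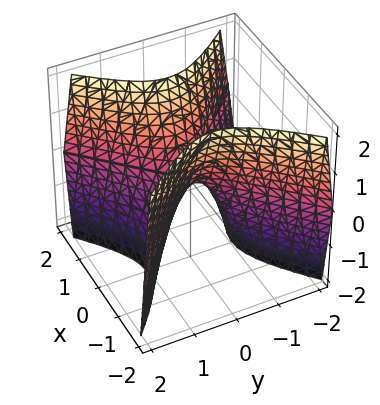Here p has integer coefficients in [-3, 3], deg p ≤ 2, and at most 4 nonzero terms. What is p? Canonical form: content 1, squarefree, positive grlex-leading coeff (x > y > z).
The degree is 2 — a saddle surface; a quadric.
Symmetries: the x ↦ −x reflection is a symmetry, so x appears only in even powers; it's symmetric under y → −y, forcing even powers of y.
From the axis intercepts and sections: one x-axis crossing is at x = 0; it meets the y-axis at y = 0 (among the integer gridlines).
Assembling these constraints gives the stated polynomial.

2*x^2 - 2*y^2 - z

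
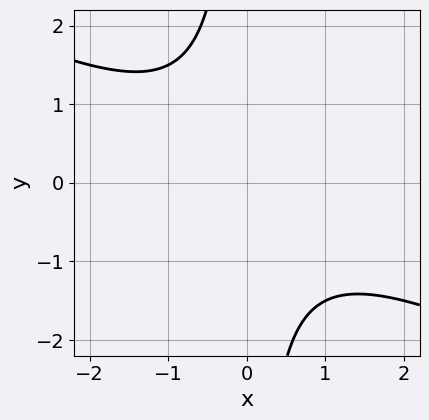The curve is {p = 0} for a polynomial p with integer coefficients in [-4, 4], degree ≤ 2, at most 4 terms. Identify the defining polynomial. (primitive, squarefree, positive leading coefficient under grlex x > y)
x^2 + 2*x*y + 2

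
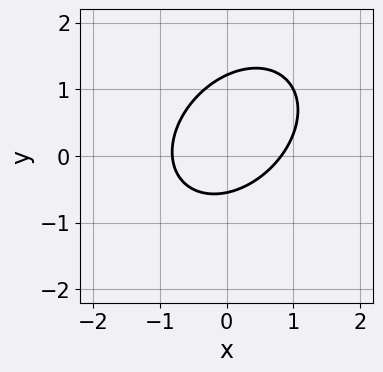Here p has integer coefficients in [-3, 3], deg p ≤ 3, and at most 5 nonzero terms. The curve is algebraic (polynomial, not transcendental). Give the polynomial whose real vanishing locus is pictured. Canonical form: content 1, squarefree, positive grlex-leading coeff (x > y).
3*x^2 - 2*x*y + 3*y^2 - 2*y - 2

First, deg p = 2. The shape is more complex than any degree-1 curve.
Finally, solving for integer coefficients yields p as stated.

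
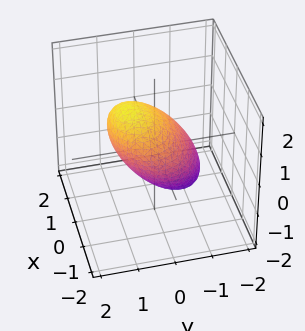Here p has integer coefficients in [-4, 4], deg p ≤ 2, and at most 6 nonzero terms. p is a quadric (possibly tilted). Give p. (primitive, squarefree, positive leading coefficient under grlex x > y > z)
2*x^2 + x*z + 3*y^2 - 3*y*z + 2*z^2 - 3

1. The degree is 2 — the shape is more complex than any degree-1 surface.
2. From the visible intercepts: among the integer gridlines, it crosses the y-axis at y ∈ {-1, 1}.
3. Fitting integer coefficients to these (and the overall shape) gives p.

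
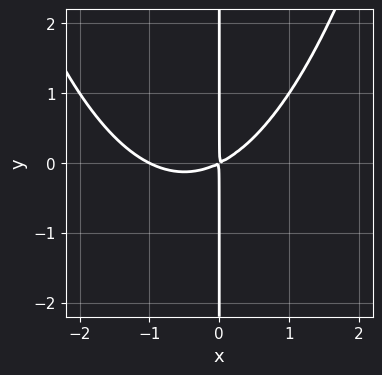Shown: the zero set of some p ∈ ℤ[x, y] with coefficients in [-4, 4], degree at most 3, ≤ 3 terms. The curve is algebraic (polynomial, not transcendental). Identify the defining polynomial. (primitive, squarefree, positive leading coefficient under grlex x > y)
First, deg p = 3. A generic line meets the curve in up to 3 points.
Then, against the integer gridlines: it crosses the x-axis at the gridline x = -1; the visible y-axis segment lies entirely on the curve.
Finally, matching integer coefficients to the picture gives p.

x^3 + x^2 - 2*x*y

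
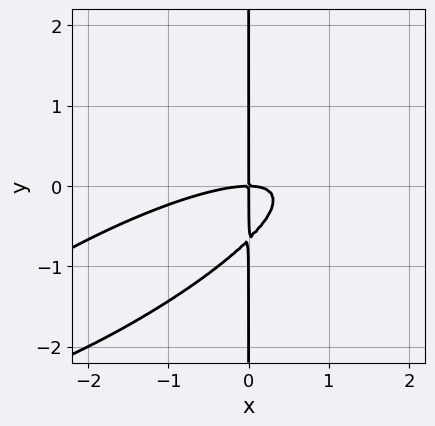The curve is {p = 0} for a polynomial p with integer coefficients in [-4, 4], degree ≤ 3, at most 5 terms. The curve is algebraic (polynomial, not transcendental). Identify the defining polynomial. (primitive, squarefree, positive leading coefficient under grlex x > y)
x^3 - 3*x^2*y + 3*x*y^2 + 2*x*y

(a) deg p = 3.
(b) Observable constraints: every point of the y-axis in the box is on the curve; it meets the x-axis at x = 0 (among the integer gridlines).
(c) Assembling these constraints gives the stated polynomial.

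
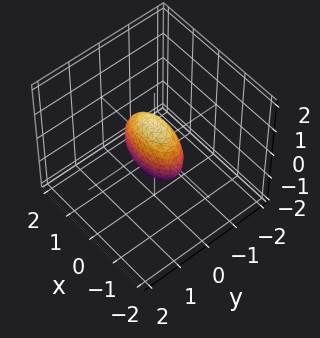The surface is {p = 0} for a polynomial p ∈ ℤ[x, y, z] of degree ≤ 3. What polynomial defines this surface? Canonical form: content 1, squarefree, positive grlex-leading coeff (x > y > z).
x^2 + 3*y^2 + z^2 - 1

1. deg p = 2. A closed, bounded, convex surface; a quadric.
2. Symmetries: it's symmetric under x → −x, forcing even powers of x; the y ↦ −y reflection is a symmetry, so y appears only in even powers; the z ↦ −z reflection is a symmetry, so z appears only in even powers.
3. Reading off the gridlines: among the integer gridlines, it crosses the x-axis at x ∈ {-1, 1}; the z-axis gridline crossings are at z ∈ {-1, 1}.
4. These observations pin down the coefficients.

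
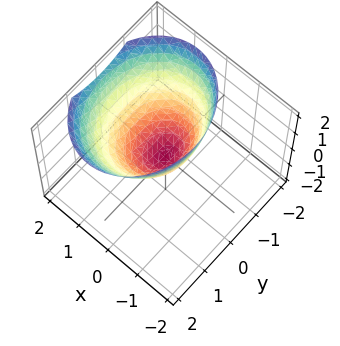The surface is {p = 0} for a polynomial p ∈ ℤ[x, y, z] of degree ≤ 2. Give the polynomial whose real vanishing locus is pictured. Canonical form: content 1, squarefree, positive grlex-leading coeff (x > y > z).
3*x^2 - 2*x*z + 2*y^2 - 3*z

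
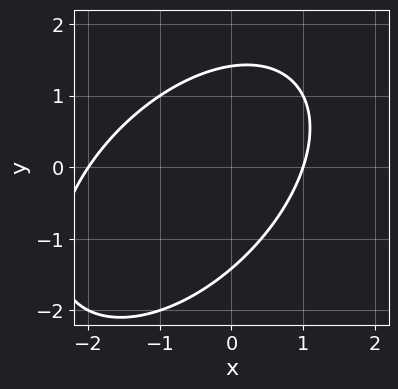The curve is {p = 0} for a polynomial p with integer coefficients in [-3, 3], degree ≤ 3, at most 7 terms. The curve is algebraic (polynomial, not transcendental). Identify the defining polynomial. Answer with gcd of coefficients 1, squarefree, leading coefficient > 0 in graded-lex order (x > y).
x^2 - x*y + y^2 + x - 2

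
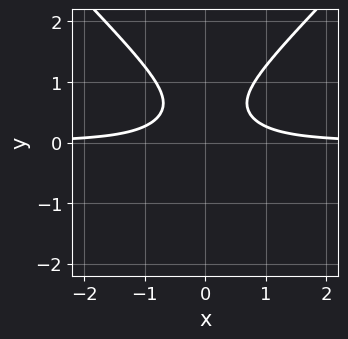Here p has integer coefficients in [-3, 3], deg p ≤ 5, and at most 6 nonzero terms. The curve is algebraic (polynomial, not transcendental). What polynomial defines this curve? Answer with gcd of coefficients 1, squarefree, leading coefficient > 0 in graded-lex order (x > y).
(a) Degree: a generic line meets the curve in up to 4 points, so deg p = 4.
(b) Symmetries: mirror symmetry x ↦ −x ⇒ only even powers of x.
(c) From the axis intercepts and sections: no x-intercept at any integer in the box; the curve avoids every integer y-axis point in the box.
(d) Assembling these constraints gives the stated polynomial.

3*x^2*y^2 - 3*y^4 + 3*x^2*y - 1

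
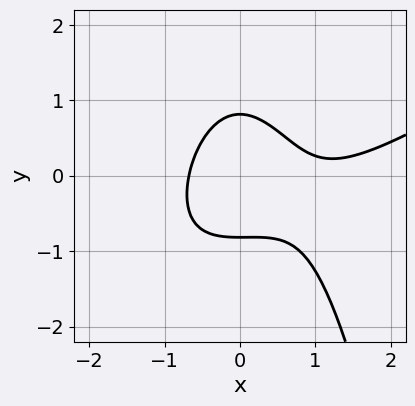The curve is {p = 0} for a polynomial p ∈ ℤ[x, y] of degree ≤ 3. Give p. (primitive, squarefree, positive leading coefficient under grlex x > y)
deg p = 3. The shape is more complex than any degree-2 curve.
Matching integer coefficients to the picture gives p.

2*x^3 - 3*x^2*y - 3*x^2 - 3*y^2 + 2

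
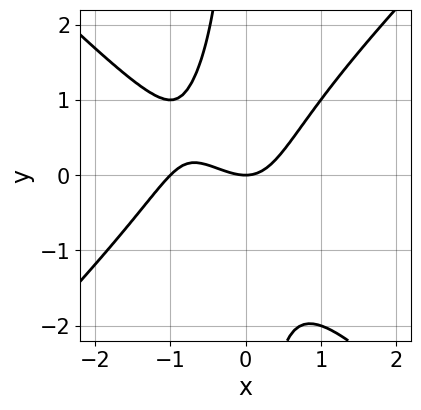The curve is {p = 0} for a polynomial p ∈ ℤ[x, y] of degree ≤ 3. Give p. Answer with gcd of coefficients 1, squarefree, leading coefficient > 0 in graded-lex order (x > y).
x^3 - x*y^2 + x^2 - y

First, degree: the shape is more complex than any degree-2 curve, so deg p = 3.
Next, observable constraints: among the integer gridlines, it crosses the x-axis at x ∈ {-1, 0}; it crosses the y-axis at the gridline y = 0.
Finally, solving for integer coefficients yields p as stated.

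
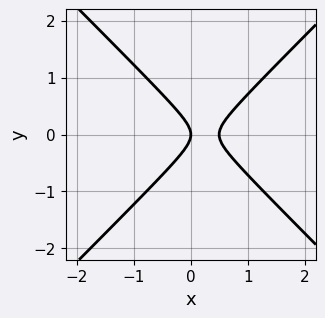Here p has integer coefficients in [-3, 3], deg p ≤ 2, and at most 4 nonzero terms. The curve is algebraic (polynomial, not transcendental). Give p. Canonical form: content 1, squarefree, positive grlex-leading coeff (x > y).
2*x^2 - 2*y^2 - x

First, the degree is 2 — the shape is more complex than any degree-1 curve.
Then, symmetries: it's symmetric under y → −y, forcing even powers of y.
Next, checking where it meets the axes: it crosses the x-axis at the gridline x = 0; one y-axis crossing is at y = 0.
Finally, these observations pin down the coefficients.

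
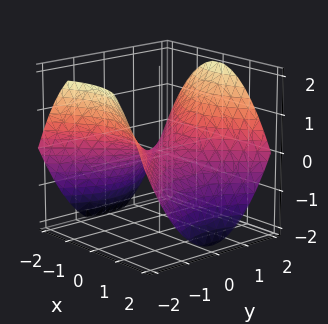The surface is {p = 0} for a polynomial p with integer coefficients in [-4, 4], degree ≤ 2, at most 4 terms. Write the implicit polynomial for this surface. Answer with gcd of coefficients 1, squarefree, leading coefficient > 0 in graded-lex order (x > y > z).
x^2 - y^2 + 2*z

Degree: a hyperbolic paraboloid; a quadric, so deg p = 2.
Symmetries: the x ↦ −x reflection is a symmetry, so x appears only in even powers; mirror symmetry y ↦ −y ⇒ only even powers of y.
From the axis intercepts and sections: it crosses the z-axis at the gridline z = 0; one y-axis crossing is at y = 0.
These observations pin down the coefficients.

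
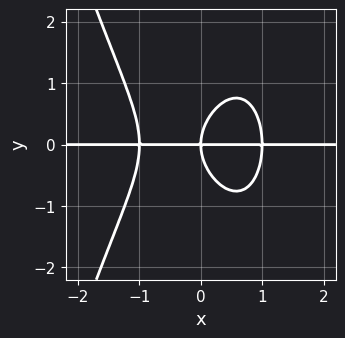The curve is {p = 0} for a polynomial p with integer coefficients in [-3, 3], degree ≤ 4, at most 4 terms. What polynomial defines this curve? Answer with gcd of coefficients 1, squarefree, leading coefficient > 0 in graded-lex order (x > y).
3*x^3*y + 2*y^3 - 3*x*y

First, the degree is 4 — a generic line meets the curve in up to 4 points.
Then, observable constraints: every point of the x-axis in the box is on the curve; one y-axis crossing is at y = 0.
Finally, together with the visible shape, these determine p as stated.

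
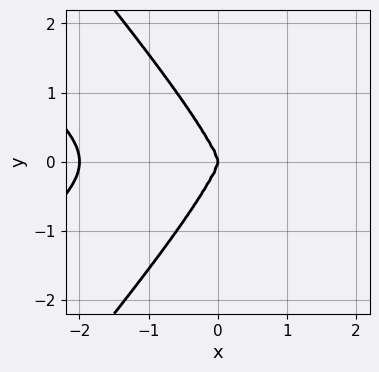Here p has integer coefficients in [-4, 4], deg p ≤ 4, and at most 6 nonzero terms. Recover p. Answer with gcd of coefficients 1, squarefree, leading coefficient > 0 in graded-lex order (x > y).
x^4 - 2*x^2*y^2 + y^4 + 2*x^3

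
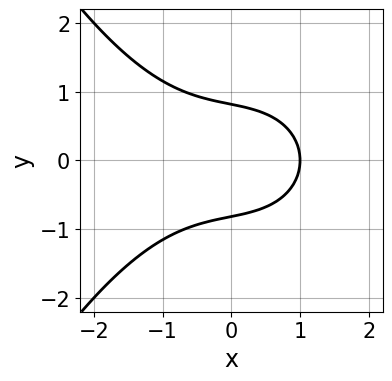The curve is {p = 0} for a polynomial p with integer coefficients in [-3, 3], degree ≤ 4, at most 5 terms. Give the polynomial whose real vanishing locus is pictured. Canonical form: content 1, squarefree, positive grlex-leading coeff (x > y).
First, degree: the shape is more complex than any degree-2 curve, so deg p = 3.
Next, symmetries: mirror symmetry y ↦ −y ⇒ only even powers of y.
Next, observable constraints: one x-axis crossing is at x = 1.
Finally, together with the visible shape, these determine p as stated.

x^3 + 3*y^2 + x - 2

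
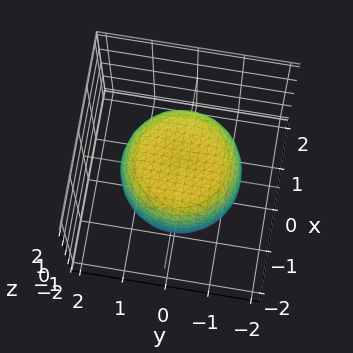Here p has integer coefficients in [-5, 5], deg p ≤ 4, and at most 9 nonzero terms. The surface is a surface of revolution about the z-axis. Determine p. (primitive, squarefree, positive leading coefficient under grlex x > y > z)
(a) deg p = 4. The shape is more complex than any degree-3 surface.
(b) Symmetries: the z-axis is an axis of rotation, so x and y enter only as x² + y².
(c) Against the integer gridlines: a circular section at z = 0 has radius between 1 and 2; the z-axis gridline crossings are at z ∈ {-1, 1}.
(d) These observations pin down the coefficients.

2*x^4 + 4*x^2*y^2 + 2*y^4 - 2*x^2 - 2*y^2 + 3*z^2 - 3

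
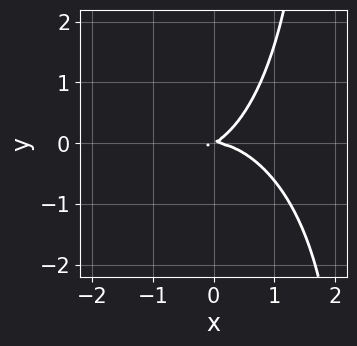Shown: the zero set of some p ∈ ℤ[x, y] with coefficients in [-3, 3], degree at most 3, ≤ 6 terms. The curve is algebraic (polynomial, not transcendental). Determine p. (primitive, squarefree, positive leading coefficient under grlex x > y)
(a) The degree is 3 — the shape is more complex than any degree-2 curve.
(b) From the visible intercepts: it meets the x-axis at x = 0 (among the integer gridlines); one y-axis crossing is at y = 0.
(c) Fitting integer coefficients to these (and the overall shape) gives p.

x^3 + x*y^2 + x*y - 2*y^2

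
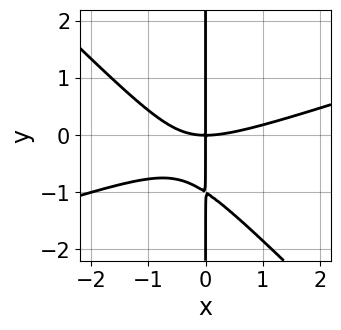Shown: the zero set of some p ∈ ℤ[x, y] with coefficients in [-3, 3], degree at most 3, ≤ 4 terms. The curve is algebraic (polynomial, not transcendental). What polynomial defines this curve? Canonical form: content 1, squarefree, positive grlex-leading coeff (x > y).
x^3 - 2*x^2*y - 3*x*y^2 - 3*x*y

First, deg p = 3. No degree-2 curve has this shape.
Next, reading off the gridlines: it meets the x-axis at x = 0 (among the integer gridlines); the visible y-axis segment lies entirely on the curve.
Finally, solving for integer coefficients yields p as stated.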